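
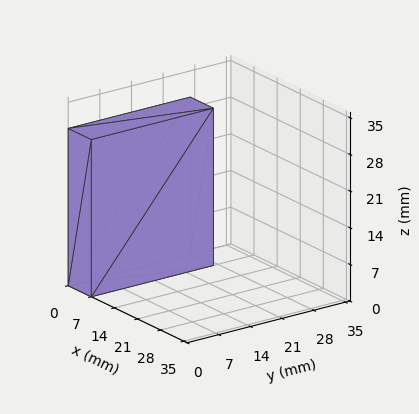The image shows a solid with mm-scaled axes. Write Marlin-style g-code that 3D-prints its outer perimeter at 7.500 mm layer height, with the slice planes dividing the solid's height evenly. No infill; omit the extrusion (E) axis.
Reading the render: the shape is a rectangular box, roughly 7 × 27 mm footprint and 30 mm tall (dimensions read to the nearest mm from the axis ticks). For the g-code, the solid's height is divided into equal slices at the stated Δz and each level perimeter traced with G1 moves after a G0 lift.

; perimeter-only toolpath
G21 ; units = mm
G90 ; absolute positioning
G28 ; home
; layer 1
G0 Z7.500
G0 X0.000 Y0.000
G1 X7.000 Y0.000
G1 X7.000 Y27.000
G1 X0.000 Y27.000
G1 X0.000 Y0.000
; layer 2
G0 Z15.000
G0 X0.000 Y0.000
G1 X7.000 Y0.000
G1 X7.000 Y27.000
G1 X0.000 Y27.000
G1 X0.000 Y0.000
; layer 3
G0 Z22.500
G0 X0.000 Y0.000
G1 X7.000 Y0.000
G1 X7.000 Y27.000
G1 X0.000 Y27.000
G1 X0.000 Y0.000
; layer 4
G0 Z30.000
G0 X0.000 Y0.000
G1 X7.000 Y0.000
G1 X7.000 Y27.000
G1 X0.000 Y27.000
G1 X0.000 Y0.000
M2 ; end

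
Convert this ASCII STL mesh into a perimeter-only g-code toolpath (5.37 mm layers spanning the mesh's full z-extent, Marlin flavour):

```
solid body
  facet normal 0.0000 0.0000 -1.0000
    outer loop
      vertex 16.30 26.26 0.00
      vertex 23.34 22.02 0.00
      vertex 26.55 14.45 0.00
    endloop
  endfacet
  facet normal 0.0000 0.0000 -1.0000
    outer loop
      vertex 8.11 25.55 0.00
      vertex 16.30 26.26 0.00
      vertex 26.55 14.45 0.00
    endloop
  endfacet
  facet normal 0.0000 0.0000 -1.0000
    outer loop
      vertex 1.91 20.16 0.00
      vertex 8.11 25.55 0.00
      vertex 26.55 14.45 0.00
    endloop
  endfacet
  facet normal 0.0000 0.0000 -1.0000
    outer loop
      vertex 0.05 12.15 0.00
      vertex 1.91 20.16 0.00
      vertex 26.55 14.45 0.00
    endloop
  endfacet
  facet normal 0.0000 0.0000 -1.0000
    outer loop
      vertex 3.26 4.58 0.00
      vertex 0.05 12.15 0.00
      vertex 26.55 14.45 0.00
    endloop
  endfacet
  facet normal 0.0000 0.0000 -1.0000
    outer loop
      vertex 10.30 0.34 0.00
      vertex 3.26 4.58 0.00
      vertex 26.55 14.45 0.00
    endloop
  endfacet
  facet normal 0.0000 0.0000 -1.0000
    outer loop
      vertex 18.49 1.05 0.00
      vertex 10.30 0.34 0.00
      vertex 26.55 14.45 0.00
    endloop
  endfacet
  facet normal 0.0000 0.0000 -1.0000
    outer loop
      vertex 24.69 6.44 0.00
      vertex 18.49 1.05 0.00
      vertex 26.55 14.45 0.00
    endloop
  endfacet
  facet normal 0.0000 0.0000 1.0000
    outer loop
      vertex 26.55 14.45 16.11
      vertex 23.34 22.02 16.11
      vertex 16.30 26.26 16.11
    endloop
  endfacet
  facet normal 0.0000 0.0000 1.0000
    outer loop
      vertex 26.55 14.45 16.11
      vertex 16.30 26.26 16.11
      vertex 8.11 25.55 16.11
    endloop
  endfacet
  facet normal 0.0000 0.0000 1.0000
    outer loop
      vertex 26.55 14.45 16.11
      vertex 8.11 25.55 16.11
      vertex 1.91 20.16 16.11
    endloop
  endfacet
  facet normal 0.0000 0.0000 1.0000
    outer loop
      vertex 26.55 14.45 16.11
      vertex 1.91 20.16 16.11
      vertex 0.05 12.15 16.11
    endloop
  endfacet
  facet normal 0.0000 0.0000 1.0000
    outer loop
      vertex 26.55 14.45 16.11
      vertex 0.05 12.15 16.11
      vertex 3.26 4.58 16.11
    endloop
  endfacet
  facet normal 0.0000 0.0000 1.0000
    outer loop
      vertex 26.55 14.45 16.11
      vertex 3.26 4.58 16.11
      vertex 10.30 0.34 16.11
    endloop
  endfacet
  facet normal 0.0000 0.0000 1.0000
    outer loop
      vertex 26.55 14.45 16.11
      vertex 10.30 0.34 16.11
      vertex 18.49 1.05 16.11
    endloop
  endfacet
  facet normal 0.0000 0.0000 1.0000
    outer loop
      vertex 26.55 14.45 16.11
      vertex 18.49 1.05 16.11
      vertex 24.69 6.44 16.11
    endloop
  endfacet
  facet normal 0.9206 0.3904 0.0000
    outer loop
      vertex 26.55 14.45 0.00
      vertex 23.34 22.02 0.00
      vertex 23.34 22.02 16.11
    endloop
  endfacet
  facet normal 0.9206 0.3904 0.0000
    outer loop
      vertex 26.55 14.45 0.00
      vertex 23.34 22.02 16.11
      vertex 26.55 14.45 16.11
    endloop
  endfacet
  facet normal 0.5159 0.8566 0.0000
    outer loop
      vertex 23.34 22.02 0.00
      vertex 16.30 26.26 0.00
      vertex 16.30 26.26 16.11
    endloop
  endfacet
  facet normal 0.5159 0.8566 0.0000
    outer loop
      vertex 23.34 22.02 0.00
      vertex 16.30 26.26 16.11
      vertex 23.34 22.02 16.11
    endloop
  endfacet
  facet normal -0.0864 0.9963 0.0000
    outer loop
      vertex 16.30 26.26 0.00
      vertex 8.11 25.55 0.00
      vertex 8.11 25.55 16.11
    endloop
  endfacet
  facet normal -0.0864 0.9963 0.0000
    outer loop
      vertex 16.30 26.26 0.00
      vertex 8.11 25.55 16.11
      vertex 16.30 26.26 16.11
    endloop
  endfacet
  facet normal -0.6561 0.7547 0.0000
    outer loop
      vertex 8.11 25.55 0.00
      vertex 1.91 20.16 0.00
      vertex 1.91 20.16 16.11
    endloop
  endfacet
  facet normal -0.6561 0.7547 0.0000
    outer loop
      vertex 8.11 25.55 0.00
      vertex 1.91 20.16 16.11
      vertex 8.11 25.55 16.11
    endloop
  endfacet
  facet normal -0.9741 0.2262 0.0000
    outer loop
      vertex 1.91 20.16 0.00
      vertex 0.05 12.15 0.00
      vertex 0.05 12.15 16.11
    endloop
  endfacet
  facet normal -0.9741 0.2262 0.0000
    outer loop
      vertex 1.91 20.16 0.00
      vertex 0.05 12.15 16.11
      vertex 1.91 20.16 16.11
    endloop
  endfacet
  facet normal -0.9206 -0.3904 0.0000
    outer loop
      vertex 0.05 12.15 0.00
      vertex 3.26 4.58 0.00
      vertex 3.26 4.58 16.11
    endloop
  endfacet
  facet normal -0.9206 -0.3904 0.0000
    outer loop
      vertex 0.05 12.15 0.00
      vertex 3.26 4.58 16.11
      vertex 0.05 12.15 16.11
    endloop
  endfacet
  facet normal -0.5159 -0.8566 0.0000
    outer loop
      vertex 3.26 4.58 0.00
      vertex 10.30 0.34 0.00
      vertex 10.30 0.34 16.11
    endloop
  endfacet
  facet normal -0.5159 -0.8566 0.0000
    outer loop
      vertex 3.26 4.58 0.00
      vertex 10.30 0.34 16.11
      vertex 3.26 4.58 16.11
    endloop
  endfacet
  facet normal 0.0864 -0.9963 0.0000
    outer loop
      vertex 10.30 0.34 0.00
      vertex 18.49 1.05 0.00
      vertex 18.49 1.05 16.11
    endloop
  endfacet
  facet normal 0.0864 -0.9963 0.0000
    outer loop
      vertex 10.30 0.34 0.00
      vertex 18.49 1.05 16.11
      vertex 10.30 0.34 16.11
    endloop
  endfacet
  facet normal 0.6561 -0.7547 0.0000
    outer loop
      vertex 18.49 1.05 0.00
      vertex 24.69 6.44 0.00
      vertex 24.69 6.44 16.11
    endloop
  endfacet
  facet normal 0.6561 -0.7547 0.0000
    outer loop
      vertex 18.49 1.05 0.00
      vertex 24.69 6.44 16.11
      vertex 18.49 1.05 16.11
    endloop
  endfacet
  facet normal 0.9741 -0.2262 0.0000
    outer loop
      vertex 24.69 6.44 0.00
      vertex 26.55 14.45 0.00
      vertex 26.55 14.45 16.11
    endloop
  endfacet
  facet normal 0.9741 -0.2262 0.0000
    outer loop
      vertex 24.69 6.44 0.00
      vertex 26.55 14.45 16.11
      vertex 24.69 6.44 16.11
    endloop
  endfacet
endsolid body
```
; perimeter-only toolpath
G21 ; units = mm
G90 ; absolute positioning
G28 ; home
; layer 1
G0 Z5.37
G0 X26.55 Y14.45
G1 X23.34 Y22.02
G1 X16.30 Y26.26
G1 X8.11 Y25.55
G1 X1.91 Y20.16
G1 X0.05 Y12.15
G1 X3.26 Y4.58
G1 X10.30 Y0.34
G1 X18.49 Y1.05
G1 X24.69 Y6.44
G1 X26.55 Y14.45
; layer 2
G0 Z10.74
G0 X26.55 Y14.45
G1 X23.34 Y22.02
G1 X16.30 Y26.26
G1 X8.11 Y25.55
G1 X1.91 Y20.16
G1 X0.05 Y12.15
G1 X3.26 Y4.58
G1 X10.30 Y0.34
G1 X18.49 Y1.05
G1 X24.69 Y6.44
G1 X26.55 Y14.45
; layer 3
G0 Z16.11
G0 X26.55 Y14.45
G1 X23.34 Y22.02
G1 X16.30 Y26.26
G1 X8.11 Y25.55
G1 X1.91 Y20.16
G1 X0.05 Y12.15
G1 X3.26 Y4.58
G1 X10.30 Y0.34
G1 X18.49 Y1.05
G1 X24.69 Y6.44
G1 X26.55 Y14.45
M2 ; end

The solid is a regular 10-sided prism (a cylinder approximated with 10 flat sides), circumscribed radius ≈ 13.3 mm, height ≈ 16.1 mm. Slicing at Δz = 5.37 mm — 3 equal slices spanning the solid's height, so layer i sits at z = i·h/3 — gives 3 non-empty perimeters. Each is a 10-segment closed polygon; G0 lifts to the layer z and rapids to the start vertex, then G1 traces the edges.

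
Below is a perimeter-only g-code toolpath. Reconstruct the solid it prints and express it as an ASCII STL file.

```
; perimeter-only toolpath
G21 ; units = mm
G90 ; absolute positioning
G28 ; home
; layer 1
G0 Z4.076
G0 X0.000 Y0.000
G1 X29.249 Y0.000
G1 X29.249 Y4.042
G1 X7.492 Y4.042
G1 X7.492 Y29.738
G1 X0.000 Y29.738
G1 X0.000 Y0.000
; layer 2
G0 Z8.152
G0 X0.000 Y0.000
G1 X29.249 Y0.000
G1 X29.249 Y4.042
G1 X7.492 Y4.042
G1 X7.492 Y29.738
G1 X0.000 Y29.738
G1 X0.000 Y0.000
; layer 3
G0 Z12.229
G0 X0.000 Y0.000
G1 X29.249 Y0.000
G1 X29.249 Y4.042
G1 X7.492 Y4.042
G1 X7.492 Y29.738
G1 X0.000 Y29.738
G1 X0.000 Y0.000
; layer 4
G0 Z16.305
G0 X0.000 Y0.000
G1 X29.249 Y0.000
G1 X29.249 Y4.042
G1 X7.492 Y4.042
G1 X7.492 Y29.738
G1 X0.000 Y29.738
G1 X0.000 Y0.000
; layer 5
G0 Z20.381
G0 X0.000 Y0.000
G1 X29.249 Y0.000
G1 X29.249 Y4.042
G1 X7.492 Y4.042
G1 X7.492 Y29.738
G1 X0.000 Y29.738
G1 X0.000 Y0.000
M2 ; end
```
solid part
  facet normal 0.0000 0.0000 -1.0000
    outer loop
      vertex 29.249 4.042 0.000
      vertex 29.249 0.000 0.000
      vertex 0.000 0.000 0.000
    endloop
  endfacet
  facet normal 0.0000 0.0000 -1.0000
    outer loop
      vertex 7.492 4.042 0.000
      vertex 29.249 4.042 0.000
      vertex 0.000 0.000 0.000
    endloop
  endfacet
  facet normal 0.0000 0.0000 -1.0000
    outer loop
      vertex 7.492 29.738 0.000
      vertex 7.492 4.042 0.000
      vertex 0.000 0.000 0.000
    endloop
  endfacet
  facet normal 0.0000 0.0000 -1.0000
    outer loop
      vertex 0.000 29.738 0.000
      vertex 7.492 29.738 0.000
      vertex 0.000 0.000 0.000
    endloop
  endfacet
  facet normal 0.0000 0.0000 1.0000
    outer loop
      vertex 0.000 0.000 20.381
      vertex 29.249 0.000 20.381
      vertex 29.249 4.042 20.381
    endloop
  endfacet
  facet normal 0.0000 0.0000 1.0000
    outer loop
      vertex 0.000 0.000 20.381
      vertex 29.249 4.042 20.381
      vertex 7.492 4.042 20.381
    endloop
  endfacet
  facet normal 0.0000 0.0000 1.0000
    outer loop
      vertex 0.000 0.000 20.381
      vertex 7.492 4.042 20.381
      vertex 7.492 29.738 20.381
    endloop
  endfacet
  facet normal 0.0000 0.0000 1.0000
    outer loop
      vertex 0.000 0.000 20.381
      vertex 7.492 29.738 20.381
      vertex 0.000 29.738 20.381
    endloop
  endfacet
  facet normal 0.0000 -1.0000 0.0000
    outer loop
      vertex 0.000 0.000 0.000
      vertex 29.249 0.000 0.000
      vertex 29.249 0.000 20.381
    endloop
  endfacet
  facet normal 0.0000 -1.0000 0.0000
    outer loop
      vertex 0.000 0.000 0.000
      vertex 29.249 0.000 20.381
      vertex 0.000 0.000 20.381
    endloop
  endfacet
  facet normal 1.0000 0.0000 0.0000
    outer loop
      vertex 29.249 0.000 0.000
      vertex 29.249 4.042 0.000
      vertex 29.249 4.042 20.381
    endloop
  endfacet
  facet normal 1.0000 0.0000 0.0000
    outer loop
      vertex 29.249 0.000 0.000
      vertex 29.249 4.042 20.381
      vertex 29.249 0.000 20.381
    endloop
  endfacet
  facet normal 0.0000 1.0000 0.0000
    outer loop
      vertex 29.249 4.042 0.000
      vertex 7.492 4.042 0.000
      vertex 7.492 4.042 20.381
    endloop
  endfacet
  facet normal 0.0000 1.0000 0.0000
    outer loop
      vertex 29.249 4.042 0.000
      vertex 7.492 4.042 20.381
      vertex 29.249 4.042 20.381
    endloop
  endfacet
  facet normal 1.0000 0.0000 0.0000
    outer loop
      vertex 7.492 4.042 0.000
      vertex 7.492 29.738 0.000
      vertex 7.492 29.738 20.381
    endloop
  endfacet
  facet normal 1.0000 0.0000 0.0000
    outer loop
      vertex 7.492 4.042 0.000
      vertex 7.492 29.738 20.381
      vertex 7.492 4.042 20.381
    endloop
  endfacet
  facet normal 0.0000 1.0000 0.0000
    outer loop
      vertex 7.492 29.738 0.000
      vertex 0.000 29.738 0.000
      vertex 0.000 29.738 20.381
    endloop
  endfacet
  facet normal 0.0000 1.0000 0.0000
    outer loop
      vertex 7.492 29.738 0.000
      vertex 0.000 29.738 20.381
      vertex 7.492 29.738 20.381
    endloop
  endfacet
  facet normal -1.0000 0.0000 0.0000
    outer loop
      vertex 0.000 29.738 0.000
      vertex 0.000 0.000 0.000
      vertex 0.000 0.000 20.381
    endloop
  endfacet
  facet normal -1.0000 0.0000 0.0000
    outer loop
      vertex 0.000 29.738 0.000
      vertex 0.000 0.000 20.381
      vertex 0.000 29.738 20.381
    endloop
  endfacet
endsolid part

The G0 Z moves step by Δz≈4.076 mm. Every layer's G1 loop is the same polygon, so the solid is a straight extrusion of it from z=0 to z≈20.4. Closing with flat bottom and top caps and triangulating gives 20 facets — an L-shaped prism: outer 29.2 × 29.7 mm, arm thicknesses ≈ 4.04 mm (horizontal) and 7.49 mm (vertical), extruded 20.4 mm in z.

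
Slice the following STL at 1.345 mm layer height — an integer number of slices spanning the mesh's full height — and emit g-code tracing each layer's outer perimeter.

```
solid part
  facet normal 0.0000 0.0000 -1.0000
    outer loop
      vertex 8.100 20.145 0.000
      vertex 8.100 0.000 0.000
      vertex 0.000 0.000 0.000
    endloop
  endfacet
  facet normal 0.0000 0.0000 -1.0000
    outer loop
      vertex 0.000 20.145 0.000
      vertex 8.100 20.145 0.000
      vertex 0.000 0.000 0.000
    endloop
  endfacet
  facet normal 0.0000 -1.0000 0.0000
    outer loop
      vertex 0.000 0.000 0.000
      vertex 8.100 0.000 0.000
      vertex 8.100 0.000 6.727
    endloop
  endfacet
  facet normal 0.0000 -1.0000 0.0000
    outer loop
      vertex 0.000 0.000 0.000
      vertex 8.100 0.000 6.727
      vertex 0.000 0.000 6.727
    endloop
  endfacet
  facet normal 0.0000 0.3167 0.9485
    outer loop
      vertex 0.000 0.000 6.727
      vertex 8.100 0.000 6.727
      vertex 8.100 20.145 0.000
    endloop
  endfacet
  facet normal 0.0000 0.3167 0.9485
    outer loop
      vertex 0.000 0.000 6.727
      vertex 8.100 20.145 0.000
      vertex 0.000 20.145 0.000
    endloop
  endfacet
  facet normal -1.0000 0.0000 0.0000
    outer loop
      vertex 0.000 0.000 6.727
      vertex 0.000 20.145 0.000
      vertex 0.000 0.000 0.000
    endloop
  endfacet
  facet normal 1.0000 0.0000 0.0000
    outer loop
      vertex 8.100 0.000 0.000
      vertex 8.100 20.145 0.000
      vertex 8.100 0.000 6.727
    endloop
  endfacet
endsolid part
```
; perimeter-only toolpath
G21 ; units = mm
G90 ; absolute positioning
G28 ; home
; layer 1
G0 Z1.345
G0 X0.000 Y0.000
G1 X8.100 Y0.000
G1 X8.100 Y16.116
G1 X0.000 Y16.116
G1 X0.000 Y0.000
; layer 2
G0 Z2.691
G0 X0.000 Y0.000
G1 X8.100 Y0.000
G1 X8.100 Y12.087
G1 X0.000 Y12.087
G1 X0.000 Y0.000
; layer 3
G0 Z4.036
G0 X0.000 Y0.000
G1 X8.100 Y0.000
G1 X8.100 Y8.058
G1 X0.000 Y8.058
G1 X0.000 Y0.000
; layer 4
G0 Z5.382
G0 X0.000 Y0.000
G1 X8.100 Y0.000
G1 X8.100 Y4.029
G1 X0.000 Y4.029
G1 X0.000 Y0.000
M2 ; end

The solid is a wedge (ramp): 8.1 × 20.1 mm base, rising to 6.73 mm along the y=0 edge and sloping linearly to z=0 at y=20.1. Slicing at Δz = 1.345 mm — 5 equal slices spanning the solid's height, so layer i sits at z = i·h/5 — gives 4 non-empty perimeters. Each is a 4-segment closed polygon; G0 lifts to the layer z and rapids to the start vertex, then G1 traces the edges. The cross-section shrinks linearly with z (the slice at the apex is degenerate and omitted).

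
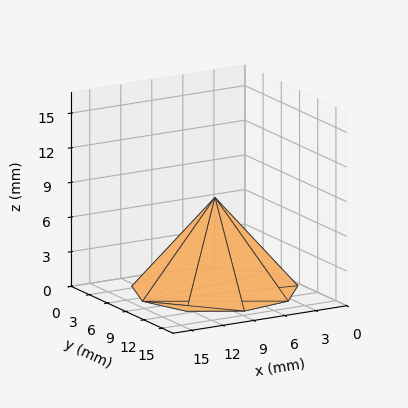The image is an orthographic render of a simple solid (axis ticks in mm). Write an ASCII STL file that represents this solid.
Reading the render: the shape is a regular 9-sided pyramid, base circumscribed radius ≈ 7 mm, apex at z ≈ 8 mm (dimensions read to the nearest mm from the axis ticks). For the STL, each face is triangulated and given an outward normal.

solid part
  facet normal 0.0000 0.0000 -1.0000
    outer loop
      vertex 8.2 13.9 0.0
      vertex 12.4 11.5 0.0
      vertex 14.0 7.0 0.0
    endloop
  endfacet
  facet normal 0.0000 0.0000 -1.0000
    outer loop
      vertex 3.5 13.1 0.0
      vertex 8.2 13.9 0.0
      vertex 14.0 7.0 0.0
    endloop
  endfacet
  facet normal 0.0000 0.0000 -1.0000
    outer loop
      vertex 0.4 9.4 0.0
      vertex 3.5 13.1 0.0
      vertex 14.0 7.0 0.0
    endloop
  endfacet
  facet normal 0.0000 0.0000 -1.0000
    outer loop
      vertex 0.4 4.6 0.0
      vertex 0.4 9.4 0.0
      vertex 14.0 7.0 0.0
    endloop
  endfacet
  facet normal 0.0000 0.0000 -1.0000
    outer loop
      vertex 3.5 0.9 0.0
      vertex 0.4 4.6 0.0
      vertex 14.0 7.0 0.0
    endloop
  endfacet
  facet normal 0.0000 0.0000 -1.0000
    outer loop
      vertex 8.2 0.1 0.0
      vertex 3.5 0.9 0.0
      vertex 14.0 7.0 0.0
    endloop
  endfacet
  facet normal 0.0000 0.0000 -1.0000
    outer loop
      vertex 12.4 2.5 0.0
      vertex 8.2 0.1 0.0
      vertex 14.0 7.0 0.0
    endloop
  endfacet
  facet normal 0.7270 0.2585 0.6361
    outer loop
      vertex 14.0 7.0 0.0
      vertex 12.4 11.5 0.0
      vertex 7.0 7.0 8.0
    endloop
  endfacet
  facet normal 0.3830 0.6703 0.6356
    outer loop
      vertex 12.4 11.5 0.0
      vertex 8.2 13.9 0.0
      vertex 7.0 7.0 8.0
    endloop
  endfacet
  facet normal -0.1294 0.7604 0.6364
    outer loop
      vertex 8.2 13.9 0.0
      vertex 3.5 13.1 0.0
      vertex 7.0 7.0 8.0
    endloop
  endfacet
  facet normal -0.5913 0.4954 0.6364
    outer loop
      vertex 3.5 13.1 0.0
      vertex 0.4 9.4 0.0
      vertex 7.0 7.0 8.0
    endloop
  endfacet
  facet normal -0.7714 0.0000 0.6364
    outer loop
      vertex 0.4 9.4 0.0
      vertex 0.4 4.6 0.0
      vertex 7.0 7.0 8.0
    endloop
  endfacet
  facet normal -0.5913 -0.4954 0.6364
    outer loop
      vertex 0.4 4.6 0.0
      vertex 3.5 0.9 0.0
      vertex 7.0 7.0 8.0
    endloop
  endfacet
  facet normal -0.1294 -0.7604 0.6364
    outer loop
      vertex 3.5 0.9 0.0
      vertex 8.2 0.1 0.0
      vertex 7.0 7.0 8.0
    endloop
  endfacet
  facet normal 0.3830 -0.6703 0.6356
    outer loop
      vertex 8.2 0.1 0.0
      vertex 12.4 2.5 0.0
      vertex 7.0 7.0 8.0
    endloop
  endfacet
  facet normal 0.7270 -0.2585 0.6361
    outer loop
      vertex 12.4 2.5 0.0
      vertex 14.0 7.0 0.0
      vertex 7.0 7.0 8.0
    endloop
  endfacet
endsolid part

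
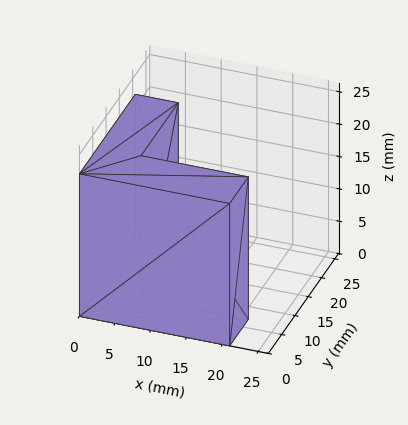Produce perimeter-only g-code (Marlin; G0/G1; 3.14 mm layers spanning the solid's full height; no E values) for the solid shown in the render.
Reading the render: the shape is an L-shaped prism: outer 21 × 21 mm, arm thicknesses ≈ 7 mm (horizontal) and 6 mm (vertical), extruded 22 mm in z (dimensions read to the nearest mm from the axis ticks). For the g-code, the solid's height is divided into equal slices at the stated Δz and each level perimeter traced with G1 moves after a G0 lift.

; perimeter-only toolpath
G21 ; units = mm
G90 ; absolute positioning
G28 ; home
; layer 1
G0 Z3.14
G0 X0.00 Y0.00
G1 X21.00 Y0.00
G1 X21.00 Y7.00
G1 X6.00 Y7.00
G1 X6.00 Y21.00
G1 X0.00 Y21.00
G1 X0.00 Y0.00
; layer 2
G0 Z6.29
G0 X0.00 Y0.00
G1 X21.00 Y0.00
G1 X21.00 Y7.00
G1 X6.00 Y7.00
G1 X6.00 Y21.00
G1 X0.00 Y21.00
G1 X0.00 Y0.00
; layer 3
G0 Z9.43
G0 X0.00 Y0.00
G1 X21.00 Y0.00
G1 X21.00 Y7.00
G1 X6.00 Y7.00
G1 X6.00 Y21.00
G1 X0.00 Y21.00
G1 X0.00 Y0.00
; layer 4
G0 Z12.57
G0 X0.00 Y0.00
G1 X21.00 Y0.00
G1 X21.00 Y7.00
G1 X6.00 Y7.00
G1 X6.00 Y21.00
G1 X0.00 Y21.00
G1 X0.00 Y0.00
; layer 5
G0 Z15.71
G0 X0.00 Y0.00
G1 X21.00 Y0.00
G1 X21.00 Y7.00
G1 X6.00 Y7.00
G1 X6.00 Y21.00
G1 X0.00 Y21.00
G1 X0.00 Y0.00
; layer 6
G0 Z18.86
G0 X0.00 Y0.00
G1 X21.00 Y0.00
G1 X21.00 Y7.00
G1 X6.00 Y7.00
G1 X6.00 Y21.00
G1 X0.00 Y21.00
G1 X0.00 Y0.00
; layer 7
G0 Z22.00
G0 X0.00 Y0.00
G1 X21.00 Y0.00
G1 X21.00 Y7.00
G1 X6.00 Y7.00
G1 X6.00 Y21.00
G1 X0.00 Y21.00
G1 X0.00 Y0.00
M2 ; end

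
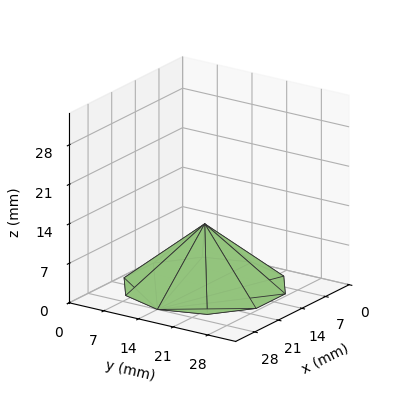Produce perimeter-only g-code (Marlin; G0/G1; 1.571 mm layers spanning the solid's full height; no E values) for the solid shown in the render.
Reading the render: the shape is a regular 10-sided pyramid, base circumscribed radius ≈ 14 mm, apex at z ≈ 11 mm (dimensions read to the nearest mm from the axis ticks). For the g-code, the solid's height is divided into equal slices at the stated Δz and each level perimeter traced with G1 moves after a G0 lift.

; perimeter-only toolpath
G21 ; units = mm
G90 ; absolute positioning
G28 ; home
; layer 1
G0 Z1.571
G0 X26.000 Y14.000
G1 X23.708 Y21.053
G1 X17.708 Y25.413
G1 X10.292 Y25.413
G1 X4.292 Y21.053
G1 X2.000 Y14.000
G1 X4.292 Y6.947
G1 X10.292 Y2.587
G1 X17.708 Y2.587
G1 X23.708 Y6.947
G1 X26.000 Y14.000
; layer 2
G0 Z3.143
G0 X24.000 Y14.000
G1 X22.090 Y19.878
G1 X17.090 Y23.511
G1 X10.910 Y23.511
G1 X5.910 Y19.878
G1 X4.000 Y14.000
G1 X5.910 Y8.122
G1 X10.910 Y4.489
G1 X17.090 Y4.489
G1 X22.090 Y8.122
G1 X24.000 Y14.000
; layer 3
G0 Z4.714
G0 X22.000 Y14.000
G1 X20.472 Y18.702
G1 X16.472 Y21.609
G1 X11.528 Y21.609
G1 X7.528 Y18.702
G1 X6.000 Y14.000
G1 X7.528 Y9.298
G1 X11.528 Y6.391
G1 X16.472 Y6.391
G1 X20.472 Y9.298
G1 X22.000 Y14.000
; layer 4
G0 Z6.286
G0 X20.000 Y14.000
G1 X18.854 Y17.527
G1 X15.854 Y19.706
G1 X12.146 Y19.706
G1 X9.146 Y17.527
G1 X8.000 Y14.000
G1 X9.146 Y10.473
G1 X12.146 Y8.294
G1 X15.854 Y8.294
G1 X18.854 Y10.473
G1 X20.000 Y14.000
; layer 5
G0 Z7.857
G0 X18.000 Y14.000
G1 X17.236 Y16.351
G1 X15.236 Y17.804
G1 X12.764 Y17.804
G1 X10.764 Y16.351
G1 X10.000 Y14.000
G1 X10.764 Y11.649
G1 X12.764 Y10.196
G1 X15.236 Y10.196
G1 X17.236 Y11.649
G1 X18.000 Y14.000
; layer 6
G0 Z9.429
G0 X16.000 Y14.000
G1 X15.618 Y15.176
G1 X14.618 Y15.902
G1 X13.382 Y15.902
G1 X12.382 Y15.176
G1 X12.000 Y14.000
G1 X12.382 Y12.824
G1 X13.382 Y12.098
G1 X14.618 Y12.098
G1 X15.618 Y12.824
G1 X16.000 Y14.000
M2 ; end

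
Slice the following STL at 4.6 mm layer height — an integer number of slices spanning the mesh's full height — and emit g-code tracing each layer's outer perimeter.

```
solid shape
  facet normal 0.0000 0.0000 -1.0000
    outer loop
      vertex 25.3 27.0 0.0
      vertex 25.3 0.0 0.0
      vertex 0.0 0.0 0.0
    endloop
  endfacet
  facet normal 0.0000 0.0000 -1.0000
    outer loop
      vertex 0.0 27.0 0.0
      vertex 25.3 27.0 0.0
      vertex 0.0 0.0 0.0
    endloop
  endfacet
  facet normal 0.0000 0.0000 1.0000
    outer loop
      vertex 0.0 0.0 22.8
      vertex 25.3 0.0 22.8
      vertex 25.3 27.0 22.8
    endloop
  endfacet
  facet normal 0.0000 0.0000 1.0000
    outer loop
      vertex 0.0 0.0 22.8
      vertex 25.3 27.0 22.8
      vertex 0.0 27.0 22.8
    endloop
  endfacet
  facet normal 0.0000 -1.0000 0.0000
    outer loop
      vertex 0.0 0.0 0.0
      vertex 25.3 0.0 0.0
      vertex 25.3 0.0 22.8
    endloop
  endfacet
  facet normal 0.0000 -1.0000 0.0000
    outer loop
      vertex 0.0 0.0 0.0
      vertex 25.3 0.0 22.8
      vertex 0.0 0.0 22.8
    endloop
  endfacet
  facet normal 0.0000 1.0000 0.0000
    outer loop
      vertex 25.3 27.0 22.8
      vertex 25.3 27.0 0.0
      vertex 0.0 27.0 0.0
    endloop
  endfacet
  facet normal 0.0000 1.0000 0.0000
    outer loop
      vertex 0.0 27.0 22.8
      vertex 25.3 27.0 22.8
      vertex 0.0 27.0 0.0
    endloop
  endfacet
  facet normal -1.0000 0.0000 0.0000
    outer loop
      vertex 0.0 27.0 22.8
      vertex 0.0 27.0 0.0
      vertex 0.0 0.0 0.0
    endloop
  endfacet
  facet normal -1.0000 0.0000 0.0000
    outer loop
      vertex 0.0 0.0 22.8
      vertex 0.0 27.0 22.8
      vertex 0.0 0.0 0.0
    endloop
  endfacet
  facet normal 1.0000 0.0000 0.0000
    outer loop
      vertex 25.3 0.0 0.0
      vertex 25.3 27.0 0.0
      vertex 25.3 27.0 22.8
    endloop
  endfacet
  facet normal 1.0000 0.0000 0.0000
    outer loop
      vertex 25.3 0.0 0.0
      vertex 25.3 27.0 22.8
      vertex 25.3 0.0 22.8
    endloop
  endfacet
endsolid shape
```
; perimeter-only toolpath
G21 ; units = mm
G90 ; absolute positioning
G28 ; home
; layer 1
G0 Z4.6
G0 X0.0 Y0.0
G1 X25.3 Y0.0
G1 X25.3 Y27.0
G1 X0.0 Y27.0
G1 X0.0 Y0.0
; layer 2
G0 Z9.1
G0 X0.0 Y0.0
G1 X25.3 Y0.0
G1 X25.3 Y27.0
G1 X0.0 Y27.0
G1 X0.0 Y0.0
; layer 3
G0 Z13.7
G0 X0.0 Y0.0
G1 X25.3 Y0.0
G1 X25.3 Y27.0
G1 X0.0 Y27.0
G1 X0.0 Y0.0
; layer 4
G0 Z18.2
G0 X0.0 Y0.0
G1 X25.3 Y0.0
G1 X25.3 Y27.0
G1 X0.0 Y27.0
G1 X0.0 Y0.0
; layer 5
G0 Z22.8
G0 X0.0 Y0.0
G1 X25.3 Y0.0
G1 X25.3 Y27.0
G1 X0.0 Y27.0
G1 X0.0 Y0.0
M2 ; end

The solid is a rectangular box, roughly 25.3 × 27 mm footprint and 22.8 mm tall. Slicing at Δz = 4.6 mm — 5 equal slices spanning the solid's height, so layer i sits at z = i·h/5 — gives 5 non-empty perimeters. Each is a 4-segment closed polygon; G0 lifts to the layer z and rapids to the start vertex, then G1 traces the edges.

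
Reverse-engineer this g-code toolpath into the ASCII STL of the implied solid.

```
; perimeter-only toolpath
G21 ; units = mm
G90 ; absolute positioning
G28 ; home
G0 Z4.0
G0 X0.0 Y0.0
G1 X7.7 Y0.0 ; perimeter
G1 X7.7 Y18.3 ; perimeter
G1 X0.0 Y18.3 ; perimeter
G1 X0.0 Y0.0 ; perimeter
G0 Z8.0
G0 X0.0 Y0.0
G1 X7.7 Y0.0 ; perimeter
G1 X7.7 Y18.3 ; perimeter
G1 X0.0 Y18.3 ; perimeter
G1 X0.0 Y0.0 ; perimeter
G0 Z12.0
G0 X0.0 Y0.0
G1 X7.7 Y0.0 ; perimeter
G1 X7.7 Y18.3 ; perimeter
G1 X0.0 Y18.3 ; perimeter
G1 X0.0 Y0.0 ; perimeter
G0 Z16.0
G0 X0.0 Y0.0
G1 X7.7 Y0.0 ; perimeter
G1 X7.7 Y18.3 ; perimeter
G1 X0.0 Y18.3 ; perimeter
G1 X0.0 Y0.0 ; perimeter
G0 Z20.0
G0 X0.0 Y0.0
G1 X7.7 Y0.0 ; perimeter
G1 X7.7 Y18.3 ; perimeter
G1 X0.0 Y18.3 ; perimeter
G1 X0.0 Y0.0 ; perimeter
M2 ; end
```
solid part
  facet normal 0.0000 0.0000 -1.0000
    outer loop
      vertex 7.7 18.3 0.0
      vertex 7.7 0.0 0.0
      vertex 0.0 0.0 0.0
    endloop
  endfacet
  facet normal 0.0000 0.0000 -1.0000
    outer loop
      vertex 0.0 18.3 0.0
      vertex 7.7 18.3 0.0
      vertex 0.0 0.0 0.0
    endloop
  endfacet
  facet normal 0.0000 0.0000 1.0000
    outer loop
      vertex 0.0 0.0 20.0
      vertex 7.7 0.0 20.0
      vertex 7.7 18.3 20.0
    endloop
  endfacet
  facet normal 0.0000 0.0000 1.0000
    outer loop
      vertex 0.0 0.0 20.0
      vertex 7.7 18.3 20.0
      vertex 0.0 18.3 20.0
    endloop
  endfacet
  facet normal 0.0000 -1.0000 0.0000
    outer loop
      vertex 0.0 0.0 0.0
      vertex 7.7 0.0 0.0
      vertex 7.7 0.0 20.0
    endloop
  endfacet
  facet normal 0.0000 -1.0000 0.0000
    outer loop
      vertex 0.0 0.0 0.0
      vertex 7.7 0.0 20.0
      vertex 0.0 0.0 20.0
    endloop
  endfacet
  facet normal 0.0000 1.0000 0.0000
    outer loop
      vertex 7.7 18.3 20.0
      vertex 7.7 18.3 0.0
      vertex 0.0 18.3 0.0
    endloop
  endfacet
  facet normal 0.0000 1.0000 0.0000
    outer loop
      vertex 0.0 18.3 20.0
      vertex 7.7 18.3 20.0
      vertex 0.0 18.3 0.0
    endloop
  endfacet
  facet normal -1.0000 0.0000 0.0000
    outer loop
      vertex 0.0 18.3 20.0
      vertex 0.0 18.3 0.0
      vertex 0.0 0.0 0.0
    endloop
  endfacet
  facet normal -1.0000 0.0000 0.0000
    outer loop
      vertex 0.0 0.0 20.0
      vertex 0.0 18.3 20.0
      vertex 0.0 0.0 0.0
    endloop
  endfacet
  facet normal 1.0000 0.0000 0.0000
    outer loop
      vertex 7.7 0.0 0.0
      vertex 7.7 18.3 0.0
      vertex 7.7 18.3 20.0
    endloop
  endfacet
  facet normal 1.0000 0.0000 0.0000
    outer loop
      vertex 7.7 0.0 0.0
      vertex 7.7 18.3 20.0
      vertex 7.7 0.0 20.0
    endloop
  endfacet
endsolid part

The G0 Z moves step by Δz≈4.0 mm. Every layer's G1 loop is the same polygon, so the solid is a straight extrusion of it from z=0 to z≈20. Closing with flat bottom and top caps and triangulating gives 12 facets — a rectangular box, roughly 7.7 × 18.3 mm footprint and 20 mm tall.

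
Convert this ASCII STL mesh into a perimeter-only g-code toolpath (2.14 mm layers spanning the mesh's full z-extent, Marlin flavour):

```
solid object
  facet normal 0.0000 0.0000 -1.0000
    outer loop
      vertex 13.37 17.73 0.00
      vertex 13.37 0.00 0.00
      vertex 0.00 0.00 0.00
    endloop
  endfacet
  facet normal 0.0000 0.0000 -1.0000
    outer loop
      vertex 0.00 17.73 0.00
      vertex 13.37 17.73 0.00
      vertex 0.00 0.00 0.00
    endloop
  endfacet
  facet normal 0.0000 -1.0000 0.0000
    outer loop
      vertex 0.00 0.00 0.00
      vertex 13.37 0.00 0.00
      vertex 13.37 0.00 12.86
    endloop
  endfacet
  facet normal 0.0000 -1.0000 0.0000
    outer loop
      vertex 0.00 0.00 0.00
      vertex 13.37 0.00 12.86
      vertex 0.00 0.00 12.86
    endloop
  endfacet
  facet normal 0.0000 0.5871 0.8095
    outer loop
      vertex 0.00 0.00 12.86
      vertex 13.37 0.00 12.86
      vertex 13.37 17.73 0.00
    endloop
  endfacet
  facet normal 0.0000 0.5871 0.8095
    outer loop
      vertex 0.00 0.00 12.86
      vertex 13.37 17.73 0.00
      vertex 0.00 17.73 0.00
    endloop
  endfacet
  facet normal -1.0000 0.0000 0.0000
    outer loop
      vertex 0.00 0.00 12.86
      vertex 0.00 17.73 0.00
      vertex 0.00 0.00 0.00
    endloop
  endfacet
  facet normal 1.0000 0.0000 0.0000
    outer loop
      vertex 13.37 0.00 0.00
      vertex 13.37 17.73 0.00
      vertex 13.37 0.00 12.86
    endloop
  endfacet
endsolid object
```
; perimeter-only toolpath
G21 ; units = mm
G90 ; absolute positioning
G28 ; home
; layer 1
G0 Z2.14
G0 X0.00 Y0.00
G1 X13.37 Y0.00
G1 X13.37 Y14.78
G1 X0.00 Y14.78
G1 X0.00 Y0.00
; layer 2
G0 Z4.29
G0 X0.00 Y0.00
G1 X13.37 Y0.00
G1 X13.37 Y11.82
G1 X0.00 Y11.82
G1 X0.00 Y0.00
; layer 3
G0 Z6.43
G0 X0.00 Y0.00
G1 X13.37 Y0.00
G1 X13.37 Y8.87
G1 X0.00 Y8.87
G1 X0.00 Y0.00
; layer 4
G0 Z8.57
G0 X0.00 Y0.00
G1 X13.37 Y0.00
G1 X13.37 Y5.91
G1 X0.00 Y5.91
G1 X0.00 Y0.00
; layer 5
G0 Z10.72
G0 X0.00 Y0.00
G1 X13.37 Y0.00
G1 X13.37 Y2.96
G1 X0.00 Y2.96
G1 X0.00 Y0.00
M2 ; end

The solid is a wedge (ramp): 13.4 × 17.7 mm base, rising to 12.9 mm along the y=0 edge and sloping linearly to z=0 at y=17.7. Slicing at Δz = 2.14 mm — 6 equal slices spanning the solid's height, so layer i sits at z = i·h/6 — gives 5 non-empty perimeters. Each is a 4-segment closed polygon; G0 lifts to the layer z and rapids to the start vertex, then G1 traces the edges. The cross-section shrinks linearly with z (the slice at the apex is degenerate and omitted).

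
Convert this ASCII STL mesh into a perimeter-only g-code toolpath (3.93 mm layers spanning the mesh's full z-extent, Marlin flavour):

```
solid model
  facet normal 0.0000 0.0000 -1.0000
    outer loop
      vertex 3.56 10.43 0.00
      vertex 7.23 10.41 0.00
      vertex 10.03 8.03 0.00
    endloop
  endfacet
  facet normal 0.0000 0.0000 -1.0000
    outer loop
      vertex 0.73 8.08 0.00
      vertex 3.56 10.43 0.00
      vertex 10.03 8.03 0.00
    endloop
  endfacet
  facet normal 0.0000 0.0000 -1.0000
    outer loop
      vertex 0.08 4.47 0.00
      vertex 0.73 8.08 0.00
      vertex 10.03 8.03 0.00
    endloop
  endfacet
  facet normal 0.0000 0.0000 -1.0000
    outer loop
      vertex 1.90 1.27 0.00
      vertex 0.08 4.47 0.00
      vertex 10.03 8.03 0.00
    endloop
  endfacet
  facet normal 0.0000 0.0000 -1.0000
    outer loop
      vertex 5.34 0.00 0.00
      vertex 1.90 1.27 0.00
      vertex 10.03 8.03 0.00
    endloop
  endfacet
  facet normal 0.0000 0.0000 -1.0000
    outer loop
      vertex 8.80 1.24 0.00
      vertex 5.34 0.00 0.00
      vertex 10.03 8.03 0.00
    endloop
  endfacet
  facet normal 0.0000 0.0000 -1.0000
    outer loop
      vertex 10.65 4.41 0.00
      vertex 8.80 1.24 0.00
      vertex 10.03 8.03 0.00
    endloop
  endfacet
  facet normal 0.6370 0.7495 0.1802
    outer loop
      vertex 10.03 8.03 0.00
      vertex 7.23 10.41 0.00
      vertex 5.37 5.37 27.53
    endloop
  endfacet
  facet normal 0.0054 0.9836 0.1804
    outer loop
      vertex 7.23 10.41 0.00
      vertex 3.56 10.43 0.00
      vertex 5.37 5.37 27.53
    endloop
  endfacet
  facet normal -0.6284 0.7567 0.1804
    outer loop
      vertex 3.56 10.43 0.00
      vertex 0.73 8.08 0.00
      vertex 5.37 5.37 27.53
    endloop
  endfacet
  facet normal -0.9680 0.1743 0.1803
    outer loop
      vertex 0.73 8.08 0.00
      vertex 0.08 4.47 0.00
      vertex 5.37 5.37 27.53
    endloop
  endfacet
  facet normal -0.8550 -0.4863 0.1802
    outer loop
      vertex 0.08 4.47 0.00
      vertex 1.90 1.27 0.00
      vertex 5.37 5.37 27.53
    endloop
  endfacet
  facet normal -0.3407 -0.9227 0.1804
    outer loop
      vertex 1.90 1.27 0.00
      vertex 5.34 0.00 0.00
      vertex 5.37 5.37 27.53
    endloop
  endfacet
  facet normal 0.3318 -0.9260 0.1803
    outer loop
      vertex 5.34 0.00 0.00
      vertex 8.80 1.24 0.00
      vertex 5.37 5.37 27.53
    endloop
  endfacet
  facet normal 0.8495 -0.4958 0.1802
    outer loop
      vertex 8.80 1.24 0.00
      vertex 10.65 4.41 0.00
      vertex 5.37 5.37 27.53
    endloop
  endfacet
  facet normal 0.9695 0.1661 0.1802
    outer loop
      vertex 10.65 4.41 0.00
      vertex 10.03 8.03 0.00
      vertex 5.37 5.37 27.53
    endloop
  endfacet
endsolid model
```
; perimeter-only toolpath
G21 ; units = mm
G90 ; absolute positioning
G28 ; home
; layer 1
G0 Z3.93
G0 X9.36 Y7.65
G1 X6.96 Y9.69
G1 X3.82 Y9.71
G1 X1.39 Y7.69
G1 X0.84 Y4.60
G1 X2.40 Y1.86
G1 X5.34 Y0.77
G1 X8.31 Y1.83
G1 X9.90 Y4.55
G1 X9.36 Y7.65
; layer 2
G0 Z7.87
G0 X8.70 Y7.27
G1 X6.70 Y8.97
G1 X4.08 Y8.98
G1 X2.06 Y7.31
G1 X1.59 Y4.73
G1 X2.89 Y2.44
G1 X5.35 Y1.53
G1 X7.82 Y2.42
G1 X9.14 Y4.68
G1 X8.70 Y7.27
; layer 3
G0 Z11.80
G0 X8.03 Y6.89
G1 X6.43 Y8.25
G1 X4.34 Y8.26
G1 X2.72 Y6.92
G1 X2.35 Y4.86
G1 X3.39 Y3.03
G1 X5.35 Y2.30
G1 X7.33 Y3.01
G1 X8.39 Y4.82
G1 X8.03 Y6.89
; layer 4
G0 Z15.73
G0 X7.37 Y6.51
G1 X6.17 Y7.53
G1 X4.59 Y7.54
G1 X3.38 Y6.53
G1 X3.10 Y4.98
G1 X3.88 Y3.61
G1 X5.36 Y3.07
G1 X6.84 Y3.60
G1 X7.63 Y4.96
G1 X7.37 Y6.51
; layer 5
G0 Z19.66
G0 X6.70 Y6.13
G1 X5.90 Y6.81
G1 X4.85 Y6.82
G1 X4.04 Y6.14
G1 X3.86 Y5.11
G1 X4.38 Y4.20
G1 X5.36 Y3.84
G1 X6.35 Y4.19
G1 X6.88 Y5.10
G1 X6.70 Y6.13
; layer 6
G0 Z23.60
G0 X6.04 Y5.75
G1 X5.64 Y6.09
G1 X5.11 Y6.09
G1 X4.71 Y5.76
G1 X4.61 Y5.24
G1 X4.87 Y4.78
G1 X5.37 Y4.60
G1 X5.86 Y4.78
G1 X6.12 Y5.23
G1 X6.04 Y5.75
M2 ; end

The solid is a regular 9-sided pyramid, base circumscribed radius ≈ 5.37 mm, apex at z ≈ 27.5 mm. Slicing at Δz = 3.93 mm — 7 equal slices spanning the solid's height, so layer i sits at z = i·h/7 — gives 6 non-empty perimeters. Each is a 9-segment closed polygon; G0 lifts to the layer z and rapids to the start vertex, then G1 traces the edges. The cross-section shrinks linearly with z (the slice at the apex is degenerate and omitted).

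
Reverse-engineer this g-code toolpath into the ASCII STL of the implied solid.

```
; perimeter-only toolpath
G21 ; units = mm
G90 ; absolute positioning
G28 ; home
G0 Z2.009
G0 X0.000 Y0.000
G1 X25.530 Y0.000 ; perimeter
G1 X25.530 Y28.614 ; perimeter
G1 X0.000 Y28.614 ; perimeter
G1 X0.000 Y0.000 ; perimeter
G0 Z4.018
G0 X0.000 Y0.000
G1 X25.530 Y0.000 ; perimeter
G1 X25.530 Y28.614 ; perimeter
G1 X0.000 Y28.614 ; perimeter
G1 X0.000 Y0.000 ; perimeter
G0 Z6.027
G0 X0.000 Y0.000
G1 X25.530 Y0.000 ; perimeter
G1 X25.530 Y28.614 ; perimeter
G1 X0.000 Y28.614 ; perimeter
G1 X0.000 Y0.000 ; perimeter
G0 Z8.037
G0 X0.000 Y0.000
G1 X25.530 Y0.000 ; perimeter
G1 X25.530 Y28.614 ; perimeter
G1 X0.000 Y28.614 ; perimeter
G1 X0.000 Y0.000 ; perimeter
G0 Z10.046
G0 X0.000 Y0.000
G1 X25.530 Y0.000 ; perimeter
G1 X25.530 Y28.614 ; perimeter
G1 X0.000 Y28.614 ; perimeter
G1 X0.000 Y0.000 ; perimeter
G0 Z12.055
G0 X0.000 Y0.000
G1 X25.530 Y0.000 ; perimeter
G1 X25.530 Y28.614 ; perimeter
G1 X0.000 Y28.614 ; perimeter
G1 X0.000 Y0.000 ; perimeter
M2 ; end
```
solid part
  facet normal 0.0000 0.0000 -1.0000
    outer loop
      vertex 25.530 28.614 0.000
      vertex 25.530 0.000 0.000
      vertex 0.000 0.000 0.000
    endloop
  endfacet
  facet normal 0.0000 0.0000 -1.0000
    outer loop
      vertex 0.000 28.614 0.000
      vertex 25.530 28.614 0.000
      vertex 0.000 0.000 0.000
    endloop
  endfacet
  facet normal 0.0000 0.0000 1.0000
    outer loop
      vertex 0.000 0.000 12.055
      vertex 25.530 0.000 12.055
      vertex 25.530 28.614 12.055
    endloop
  endfacet
  facet normal 0.0000 0.0000 1.0000
    outer loop
      vertex 0.000 0.000 12.055
      vertex 25.530 28.614 12.055
      vertex 0.000 28.614 12.055
    endloop
  endfacet
  facet normal 0.0000 -1.0000 0.0000
    outer loop
      vertex 0.000 0.000 0.000
      vertex 25.530 0.000 0.000
      vertex 25.530 0.000 12.055
    endloop
  endfacet
  facet normal 0.0000 -1.0000 0.0000
    outer loop
      vertex 0.000 0.000 0.000
      vertex 25.530 0.000 12.055
      vertex 0.000 0.000 12.055
    endloop
  endfacet
  facet normal 0.0000 1.0000 0.0000
    outer loop
      vertex 25.530 28.614 12.055
      vertex 25.530 28.614 0.000
      vertex 0.000 28.614 0.000
    endloop
  endfacet
  facet normal 0.0000 1.0000 0.0000
    outer loop
      vertex 0.000 28.614 12.055
      vertex 25.530 28.614 12.055
      vertex 0.000 28.614 0.000
    endloop
  endfacet
  facet normal -1.0000 0.0000 0.0000
    outer loop
      vertex 0.000 28.614 12.055
      vertex 0.000 28.614 0.000
      vertex 0.000 0.000 0.000
    endloop
  endfacet
  facet normal -1.0000 0.0000 0.0000
    outer loop
      vertex 0.000 0.000 12.055
      vertex 0.000 28.614 12.055
      vertex 0.000 0.000 0.000
    endloop
  endfacet
  facet normal 1.0000 0.0000 0.0000
    outer loop
      vertex 25.530 0.000 0.000
      vertex 25.530 28.614 0.000
      vertex 25.530 28.614 12.055
    endloop
  endfacet
  facet normal 1.0000 0.0000 0.0000
    outer loop
      vertex 25.530 0.000 0.000
      vertex 25.530 28.614 12.055
      vertex 25.530 0.000 12.055
    endloop
  endfacet
endsolid part

The G0 Z moves step by Δz≈2.009 mm. Every layer's G1 loop is the same polygon, so the solid is a straight extrusion of it from z=0 to z≈12.1. Closing with flat bottom and top caps and triangulating gives 12 facets — a rectangular box, roughly 25.5 × 28.6 mm footprint and 12.1 mm tall.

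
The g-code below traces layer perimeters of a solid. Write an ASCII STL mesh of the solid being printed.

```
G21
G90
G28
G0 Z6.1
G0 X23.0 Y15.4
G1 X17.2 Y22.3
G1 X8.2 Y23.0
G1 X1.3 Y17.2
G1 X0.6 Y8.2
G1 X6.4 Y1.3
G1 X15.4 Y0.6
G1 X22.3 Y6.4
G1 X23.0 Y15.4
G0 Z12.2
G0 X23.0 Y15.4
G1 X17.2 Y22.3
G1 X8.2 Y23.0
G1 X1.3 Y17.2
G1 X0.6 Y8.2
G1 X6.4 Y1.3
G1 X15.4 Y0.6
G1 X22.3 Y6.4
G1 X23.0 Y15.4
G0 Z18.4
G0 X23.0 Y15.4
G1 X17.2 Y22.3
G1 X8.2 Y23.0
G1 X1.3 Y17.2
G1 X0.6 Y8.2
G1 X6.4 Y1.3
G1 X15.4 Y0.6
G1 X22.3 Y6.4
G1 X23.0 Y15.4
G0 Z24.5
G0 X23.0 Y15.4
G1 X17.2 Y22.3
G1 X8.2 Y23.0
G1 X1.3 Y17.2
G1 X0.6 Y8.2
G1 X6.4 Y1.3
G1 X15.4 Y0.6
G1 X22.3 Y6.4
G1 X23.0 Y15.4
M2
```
solid part
  facet normal 0.0000 0.0000 -1.0000
    outer loop
      vertex 8.2 23.0 0.0
      vertex 17.2 22.3 0.0
      vertex 23.0 15.4 0.0
    endloop
  endfacet
  facet normal 0.0000 0.0000 -1.0000
    outer loop
      vertex 1.3 17.2 0.0
      vertex 8.2 23.0 0.0
      vertex 23.0 15.4 0.0
    endloop
  endfacet
  facet normal 0.0000 0.0000 -1.0000
    outer loop
      vertex 0.6 8.2 0.0
      vertex 1.3 17.2 0.0
      vertex 23.0 15.4 0.0
    endloop
  endfacet
  facet normal 0.0000 0.0000 -1.0000
    outer loop
      vertex 6.4 1.3 0.0
      vertex 0.6 8.2 0.0
      vertex 23.0 15.4 0.0
    endloop
  endfacet
  facet normal 0.0000 0.0000 -1.0000
    outer loop
      vertex 15.4 0.6 0.0
      vertex 6.4 1.3 0.0
      vertex 23.0 15.4 0.0
    endloop
  endfacet
  facet normal 0.0000 0.0000 -1.0000
    outer loop
      vertex 22.3 6.4 0.0
      vertex 15.4 0.6 0.0
      vertex 23.0 15.4 0.0
    endloop
  endfacet
  facet normal 0.0000 0.0000 1.0000
    outer loop
      vertex 23.0 15.4 24.5
      vertex 17.2 22.3 24.5
      vertex 8.2 23.0 24.5
    endloop
  endfacet
  facet normal 0.0000 0.0000 1.0000
    outer loop
      vertex 23.0 15.4 24.5
      vertex 8.2 23.0 24.5
      vertex 1.3 17.2 24.5
    endloop
  endfacet
  facet normal 0.0000 0.0000 1.0000
    outer loop
      vertex 23.0 15.4 24.5
      vertex 1.3 17.2 24.5
      vertex 0.6 8.2 24.5
    endloop
  endfacet
  facet normal 0.0000 0.0000 1.0000
    outer loop
      vertex 23.0 15.4 24.5
      vertex 0.6 8.2 24.5
      vertex 6.4 1.3 24.5
    endloop
  endfacet
  facet normal 0.0000 0.0000 1.0000
    outer loop
      vertex 23.0 15.4 24.5
      vertex 6.4 1.3 24.5
      vertex 15.4 0.6 24.5
    endloop
  endfacet
  facet normal 0.0000 0.0000 1.0000
    outer loop
      vertex 23.0 15.4 24.5
      vertex 15.4 0.6 24.5
      vertex 22.3 6.4 24.5
    endloop
  endfacet
  facet normal 0.7655 0.6435 0.0000
    outer loop
      vertex 23.0 15.4 0.0
      vertex 17.2 22.3 0.0
      vertex 17.2 22.3 24.5
    endloop
  endfacet
  facet normal 0.7655 0.6435 0.0000
    outer loop
      vertex 23.0 15.4 0.0
      vertex 17.2 22.3 24.5
      vertex 23.0 15.4 24.5
    endloop
  endfacet
  facet normal 0.0775 0.9970 0.0000
    outer loop
      vertex 17.2 22.3 0.0
      vertex 8.2 23.0 0.0
      vertex 8.2 23.0 24.5
    endloop
  endfacet
  facet normal 0.0775 0.9970 0.0000
    outer loop
      vertex 17.2 22.3 0.0
      vertex 8.2 23.0 24.5
      vertex 17.2 22.3 24.5
    endloop
  endfacet
  facet normal -0.6435 0.7655 0.0000
    outer loop
      vertex 8.2 23.0 0.0
      vertex 1.3 17.2 0.0
      vertex 1.3 17.2 24.5
    endloop
  endfacet
  facet normal -0.6435 0.7655 0.0000
    outer loop
      vertex 8.2 23.0 0.0
      vertex 1.3 17.2 24.5
      vertex 8.2 23.0 24.5
    endloop
  endfacet
  facet normal -0.9970 0.0775 0.0000
    outer loop
      vertex 1.3 17.2 0.0
      vertex 0.6 8.2 0.0
      vertex 0.6 8.2 24.5
    endloop
  endfacet
  facet normal -0.9970 0.0775 0.0000
    outer loop
      vertex 1.3 17.2 0.0
      vertex 0.6 8.2 24.5
      vertex 1.3 17.2 24.5
    endloop
  endfacet
  facet normal -0.7655 -0.6435 0.0000
    outer loop
      vertex 0.6 8.2 0.0
      vertex 6.4 1.3 0.0
      vertex 6.4 1.3 24.5
    endloop
  endfacet
  facet normal -0.7655 -0.6435 0.0000
    outer loop
      vertex 0.6 8.2 0.0
      vertex 6.4 1.3 24.5
      vertex 0.6 8.2 24.5
    endloop
  endfacet
  facet normal -0.0775 -0.9970 0.0000
    outer loop
      vertex 6.4 1.3 0.0
      vertex 15.4 0.6 0.0
      vertex 15.4 0.6 24.5
    endloop
  endfacet
  facet normal -0.0775 -0.9970 0.0000
    outer loop
      vertex 6.4 1.3 0.0
      vertex 15.4 0.6 24.5
      vertex 6.4 1.3 24.5
    endloop
  endfacet
  facet normal 0.6435 -0.7655 0.0000
    outer loop
      vertex 15.4 0.6 0.0
      vertex 22.3 6.4 0.0
      vertex 22.3 6.4 24.5
    endloop
  endfacet
  facet normal 0.6435 -0.7655 0.0000
    outer loop
      vertex 15.4 0.6 0.0
      vertex 22.3 6.4 24.5
      vertex 15.4 0.6 24.5
    endloop
  endfacet
  facet normal 0.9970 -0.0775 0.0000
    outer loop
      vertex 22.3 6.4 0.0
      vertex 23.0 15.4 0.0
      vertex 23.0 15.4 24.5
    endloop
  endfacet
  facet normal 0.9970 -0.0775 0.0000
    outer loop
      vertex 22.3 6.4 0.0
      vertex 23.0 15.4 24.5
      vertex 22.3 6.4 24.5
    endloop
  endfacet
endsolid part

The G0 Z moves step by Δz≈6.1 mm. Every layer's G1 loop is the same polygon, so the solid is a straight extrusion of it from z=0 to z≈24.5. Closing with flat bottom and top caps and triangulating gives 28 facets — a regular 8-sided prism (a cylinder approximated with 8 flat sides), circumscribed radius ≈ 11.8 mm, height ≈ 24.5 mm.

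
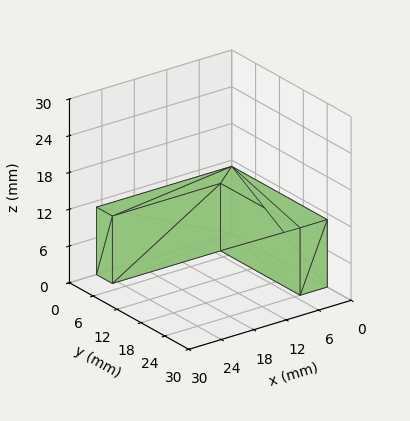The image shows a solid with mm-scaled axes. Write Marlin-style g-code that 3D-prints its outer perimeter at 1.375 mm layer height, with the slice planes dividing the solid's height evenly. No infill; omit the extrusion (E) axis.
Reading the render: the shape is an L-shaped prism: outer 25 × 24 mm, arm thicknesses ≈ 4 mm (horizontal) and 5 mm (vertical), extruded 11 mm in z (dimensions read to the nearest mm from the axis ticks). For the g-code, the solid's height is divided into equal slices at the stated Δz and each level perimeter traced with G1 moves after a G0 lift.

; perimeter-only toolpath
G21 ; units = mm
G90 ; absolute positioning
G28 ; home
; layer 1
G0 Z1.375
G0 X0.000 Y0.000
G1 X25.000 Y0.000
G1 X25.000 Y4.000
G1 X5.000 Y4.000
G1 X5.000 Y24.000
G1 X0.000 Y24.000
G1 X0.000 Y0.000
; layer 2
G0 Z2.750
G0 X0.000 Y0.000
G1 X25.000 Y0.000
G1 X25.000 Y4.000
G1 X5.000 Y4.000
G1 X5.000 Y24.000
G1 X0.000 Y24.000
G1 X0.000 Y0.000
; layer 3
G0 Z4.125
G0 X0.000 Y0.000
G1 X25.000 Y0.000
G1 X25.000 Y4.000
G1 X5.000 Y4.000
G1 X5.000 Y24.000
G1 X0.000 Y24.000
G1 X0.000 Y0.000
; layer 4
G0 Z5.500
G0 X0.000 Y0.000
G1 X25.000 Y0.000
G1 X25.000 Y4.000
G1 X5.000 Y4.000
G1 X5.000 Y24.000
G1 X0.000 Y24.000
G1 X0.000 Y0.000
; layer 5
G0 Z6.875
G0 X0.000 Y0.000
G1 X25.000 Y0.000
G1 X25.000 Y4.000
G1 X5.000 Y4.000
G1 X5.000 Y24.000
G1 X0.000 Y24.000
G1 X0.000 Y0.000
; layer 6
G0 Z8.250
G0 X0.000 Y0.000
G1 X25.000 Y0.000
G1 X25.000 Y4.000
G1 X5.000 Y4.000
G1 X5.000 Y24.000
G1 X0.000 Y24.000
G1 X0.000 Y0.000
; layer 7
G0 Z9.625
G0 X0.000 Y0.000
G1 X25.000 Y0.000
G1 X25.000 Y4.000
G1 X5.000 Y4.000
G1 X5.000 Y24.000
G1 X0.000 Y24.000
G1 X0.000 Y0.000
; layer 8
G0 Z11.000
G0 X0.000 Y0.000
G1 X25.000 Y0.000
G1 X25.000 Y4.000
G1 X5.000 Y4.000
G1 X5.000 Y24.000
G1 X0.000 Y24.000
G1 X0.000 Y0.000
M2 ; end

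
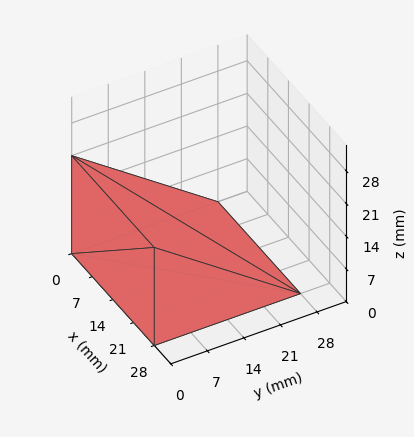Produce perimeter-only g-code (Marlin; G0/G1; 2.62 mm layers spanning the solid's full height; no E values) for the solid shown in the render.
Reading the render: the shape is a wedge (ramp): 28 × 28 mm base, rising to 21 mm along the y=0 edge and sloping linearly to z=0 at y=28 (dimensions read to the nearest mm from the axis ticks). For the g-code, the solid's height is divided into equal slices at the stated Δz and each level perimeter traced with G1 moves after a G0 lift.

; perimeter-only toolpath
G21 ; units = mm
G90 ; absolute positioning
G28 ; home
; layer 1
G0 Z2.62
G0 X0.00 Y0.00
G1 X28.00 Y0.00
G1 X28.00 Y24.50
G1 X0.00 Y24.50
G1 X0.00 Y0.00
; layer 2
G0 Z5.25
G0 X0.00 Y0.00
G1 X28.00 Y0.00
G1 X28.00 Y21.00
G1 X0.00 Y21.00
G1 X0.00 Y0.00
; layer 3
G0 Z7.88
G0 X0.00 Y0.00
G1 X28.00 Y0.00
G1 X28.00 Y17.50
G1 X0.00 Y17.50
G1 X0.00 Y0.00
; layer 4
G0 Z10.50
G0 X0.00 Y0.00
G1 X28.00 Y0.00
G1 X28.00 Y14.00
G1 X0.00 Y14.00
G1 X0.00 Y0.00
; layer 5
G0 Z13.12
G0 X0.00 Y0.00
G1 X28.00 Y0.00
G1 X28.00 Y10.50
G1 X0.00 Y10.50
G1 X0.00 Y0.00
; layer 6
G0 Z15.75
G0 X0.00 Y0.00
G1 X28.00 Y0.00
G1 X28.00 Y7.00
G1 X0.00 Y7.00
G1 X0.00 Y0.00
; layer 7
G0 Z18.38
G0 X0.00 Y0.00
G1 X28.00 Y0.00
G1 X28.00 Y3.50
G1 X0.00 Y3.50
G1 X0.00 Y0.00
M2 ; end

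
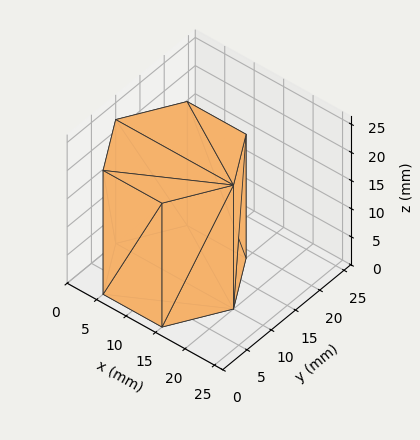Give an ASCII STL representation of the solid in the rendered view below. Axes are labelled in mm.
Reading the render: the shape is a regular 6-sided prism (a cylinder approximated with 6 flat sides), circumscribed radius ≈ 10 mm, height ≈ 22 mm (dimensions read to the nearest mm from the axis ticks). For the STL, each face is triangulated and given an outward normal.

solid part
  facet normal 0.0000 0.0000 -1.0000
    outer loop
      vertex 5.00 18.66 0.00
      vertex 15.00 18.66 0.00
      vertex 20.00 10.00 0.00
    endloop
  endfacet
  facet normal 0.0000 0.0000 -1.0000
    outer loop
      vertex 0.00 10.00 0.00
      vertex 5.00 18.66 0.00
      vertex 20.00 10.00 0.00
    endloop
  endfacet
  facet normal 0.0000 0.0000 -1.0000
    outer loop
      vertex 5.00 1.34 0.00
      vertex 0.00 10.00 0.00
      vertex 20.00 10.00 0.00
    endloop
  endfacet
  facet normal 0.0000 0.0000 -1.0000
    outer loop
      vertex 15.00 1.34 0.00
      vertex 5.00 1.34 0.00
      vertex 20.00 10.00 0.00
    endloop
  endfacet
  facet normal 0.0000 0.0000 1.0000
    outer loop
      vertex 20.00 10.00 22.00
      vertex 15.00 18.66 22.00
      vertex 5.00 18.66 22.00
    endloop
  endfacet
  facet normal 0.0000 0.0000 1.0000
    outer loop
      vertex 20.00 10.00 22.00
      vertex 5.00 18.66 22.00
      vertex 0.00 10.00 22.00
    endloop
  endfacet
  facet normal 0.0000 0.0000 1.0000
    outer loop
      vertex 20.00 10.00 22.00
      vertex 0.00 10.00 22.00
      vertex 5.00 1.34 22.00
    endloop
  endfacet
  facet normal 0.0000 0.0000 1.0000
    outer loop
      vertex 20.00 10.00 22.00
      vertex 5.00 1.34 22.00
      vertex 15.00 1.34 22.00
    endloop
  endfacet
  facet normal 0.8660 0.5000 0.0000
    outer loop
      vertex 20.00 10.00 0.00
      vertex 15.00 18.66 0.00
      vertex 15.00 18.66 22.00
    endloop
  endfacet
  facet normal 0.8660 0.5000 0.0000
    outer loop
      vertex 20.00 10.00 0.00
      vertex 15.00 18.66 22.00
      vertex 20.00 10.00 22.00
    endloop
  endfacet
  facet normal 0.0000 1.0000 0.0000
    outer loop
      vertex 15.00 18.66 0.00
      vertex 5.00 18.66 0.00
      vertex 5.00 18.66 22.00
    endloop
  endfacet
  facet normal 0.0000 1.0000 0.0000
    outer loop
      vertex 15.00 18.66 0.00
      vertex 5.00 18.66 22.00
      vertex 15.00 18.66 22.00
    endloop
  endfacet
  facet normal -0.8660 0.5000 0.0000
    outer loop
      vertex 5.00 18.66 0.00
      vertex 0.00 10.00 0.00
      vertex 0.00 10.00 22.00
    endloop
  endfacet
  facet normal -0.8660 0.5000 0.0000
    outer loop
      vertex 5.00 18.66 0.00
      vertex 0.00 10.00 22.00
      vertex 5.00 18.66 22.00
    endloop
  endfacet
  facet normal -0.8660 -0.5000 0.0000
    outer loop
      vertex 0.00 10.00 0.00
      vertex 5.00 1.34 0.00
      vertex 5.00 1.34 22.00
    endloop
  endfacet
  facet normal -0.8660 -0.5000 0.0000
    outer loop
      vertex 0.00 10.00 0.00
      vertex 5.00 1.34 22.00
      vertex 0.00 10.00 22.00
    endloop
  endfacet
  facet normal 0.0000 -1.0000 0.0000
    outer loop
      vertex 5.00 1.34 0.00
      vertex 15.00 1.34 0.00
      vertex 15.00 1.34 22.00
    endloop
  endfacet
  facet normal 0.0000 -1.0000 0.0000
    outer loop
      vertex 5.00 1.34 0.00
      vertex 15.00 1.34 22.00
      vertex 5.00 1.34 22.00
    endloop
  endfacet
  facet normal 0.8660 -0.5000 0.0000
    outer loop
      vertex 15.00 1.34 0.00
      vertex 20.00 10.00 0.00
      vertex 20.00 10.00 22.00
    endloop
  endfacet
  facet normal 0.8660 -0.5000 0.0000
    outer loop
      vertex 15.00 1.34 0.00
      vertex 20.00 10.00 22.00
      vertex 15.00 1.34 22.00
    endloop
  endfacet
endsolid part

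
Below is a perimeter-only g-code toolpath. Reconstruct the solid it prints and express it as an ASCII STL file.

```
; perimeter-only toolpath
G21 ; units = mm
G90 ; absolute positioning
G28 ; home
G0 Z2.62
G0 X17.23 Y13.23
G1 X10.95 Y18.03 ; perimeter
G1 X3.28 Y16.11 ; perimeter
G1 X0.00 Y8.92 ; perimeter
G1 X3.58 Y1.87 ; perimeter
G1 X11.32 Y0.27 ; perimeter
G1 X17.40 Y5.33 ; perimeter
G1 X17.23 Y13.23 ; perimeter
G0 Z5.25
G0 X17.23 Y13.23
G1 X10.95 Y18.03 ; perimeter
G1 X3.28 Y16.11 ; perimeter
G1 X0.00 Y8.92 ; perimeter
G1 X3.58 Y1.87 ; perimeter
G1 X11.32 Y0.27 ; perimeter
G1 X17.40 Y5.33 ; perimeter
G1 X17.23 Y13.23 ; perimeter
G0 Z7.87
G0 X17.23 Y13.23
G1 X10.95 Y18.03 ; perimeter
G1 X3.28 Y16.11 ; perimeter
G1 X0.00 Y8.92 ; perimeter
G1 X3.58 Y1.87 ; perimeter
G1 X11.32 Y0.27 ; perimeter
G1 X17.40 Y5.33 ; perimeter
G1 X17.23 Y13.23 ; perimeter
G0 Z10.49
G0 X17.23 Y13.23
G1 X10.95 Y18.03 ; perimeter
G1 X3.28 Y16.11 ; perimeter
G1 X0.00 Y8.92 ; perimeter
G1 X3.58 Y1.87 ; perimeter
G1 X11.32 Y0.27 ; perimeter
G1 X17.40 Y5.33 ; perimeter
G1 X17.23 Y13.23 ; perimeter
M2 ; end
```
solid part
  facet normal 0.0000 0.0000 -1.0000
    outer loop
      vertex 3.28 16.11 0.00
      vertex 10.95 18.03 0.00
      vertex 17.23 13.23 0.00
    endloop
  endfacet
  facet normal 0.0000 0.0000 -1.0000
    outer loop
      vertex 0.00 8.92 0.00
      vertex 3.28 16.11 0.00
      vertex 17.23 13.23 0.00
    endloop
  endfacet
  facet normal 0.0000 0.0000 -1.0000
    outer loop
      vertex 3.58 1.87 0.00
      vertex 0.00 8.92 0.00
      vertex 17.23 13.23 0.00
    endloop
  endfacet
  facet normal 0.0000 0.0000 -1.0000
    outer loop
      vertex 11.32 0.27 0.00
      vertex 3.58 1.87 0.00
      vertex 17.23 13.23 0.00
    endloop
  endfacet
  facet normal 0.0000 0.0000 -1.0000
    outer loop
      vertex 17.40 5.33 0.00
      vertex 11.32 0.27 0.00
      vertex 17.23 13.23 0.00
    endloop
  endfacet
  facet normal 0.0000 0.0000 1.0000
    outer loop
      vertex 17.23 13.23 10.49
      vertex 10.95 18.03 10.49
      vertex 3.28 16.11 10.49
    endloop
  endfacet
  facet normal 0.0000 0.0000 1.0000
    outer loop
      vertex 17.23 13.23 10.49
      vertex 3.28 16.11 10.49
      vertex 0.00 8.92 10.49
    endloop
  endfacet
  facet normal 0.0000 0.0000 1.0000
    outer loop
      vertex 17.23 13.23 10.49
      vertex 0.00 8.92 10.49
      vertex 3.58 1.87 10.49
    endloop
  endfacet
  facet normal 0.0000 0.0000 1.0000
    outer loop
      vertex 17.23 13.23 10.49
      vertex 3.58 1.87 10.49
      vertex 11.32 0.27 10.49
    endloop
  endfacet
  facet normal 0.0000 0.0000 1.0000
    outer loop
      vertex 17.23 13.23 10.49
      vertex 11.32 0.27 10.49
      vertex 17.40 5.33 10.49
    endloop
  endfacet
  facet normal 0.6073 0.7945 0.0000
    outer loop
      vertex 17.23 13.23 0.00
      vertex 10.95 18.03 0.00
      vertex 10.95 18.03 10.49
    endloop
  endfacet
  facet normal 0.6073 0.7945 0.0000
    outer loop
      vertex 17.23 13.23 0.00
      vertex 10.95 18.03 10.49
      vertex 17.23 13.23 10.49
    endloop
  endfacet
  facet normal -0.2428 0.9701 0.0000
    outer loop
      vertex 10.95 18.03 0.00
      vertex 3.28 16.11 0.00
      vertex 3.28 16.11 10.49
    endloop
  endfacet
  facet normal -0.2428 0.9701 0.0000
    outer loop
      vertex 10.95 18.03 0.00
      vertex 3.28 16.11 10.49
      vertex 10.95 18.03 10.49
    endloop
  endfacet
  facet normal -0.9098 0.4150 0.0000
    outer loop
      vertex 3.28 16.11 0.00
      vertex 0.00 8.92 0.00
      vertex 0.00 8.92 10.49
    endloop
  endfacet
  facet normal -0.9098 0.4150 0.0000
    outer loop
      vertex 3.28 16.11 0.00
      vertex 0.00 8.92 10.49
      vertex 3.28 16.11 10.49
    endloop
  endfacet
  facet normal -0.8916 -0.4528 0.0000
    outer loop
      vertex 0.00 8.92 0.00
      vertex 3.58 1.87 0.00
      vertex 3.58 1.87 10.49
    endloop
  endfacet
  facet normal -0.8916 -0.4528 0.0000
    outer loop
      vertex 0.00 8.92 0.00
      vertex 3.58 1.87 10.49
      vertex 0.00 8.92 10.49
    endloop
  endfacet
  facet normal -0.2024 -0.9793 0.0000
    outer loop
      vertex 3.58 1.87 0.00
      vertex 11.32 0.27 0.00
      vertex 11.32 0.27 10.49
    endloop
  endfacet
  facet normal -0.2024 -0.9793 0.0000
    outer loop
      vertex 3.58 1.87 0.00
      vertex 11.32 0.27 10.49
      vertex 3.58 1.87 10.49
    endloop
  endfacet
  facet normal 0.6397 -0.7686 0.0000
    outer loop
      vertex 11.32 0.27 0.00
      vertex 17.40 5.33 0.00
      vertex 17.40 5.33 10.49
    endloop
  endfacet
  facet normal 0.6397 -0.7686 0.0000
    outer loop
      vertex 11.32 0.27 0.00
      vertex 17.40 5.33 10.49
      vertex 11.32 0.27 10.49
    endloop
  endfacet
  facet normal 0.9998 0.0215 0.0000
    outer loop
      vertex 17.40 5.33 0.00
      vertex 17.23 13.23 0.00
      vertex 17.23 13.23 10.49
    endloop
  endfacet
  facet normal 0.9998 0.0215 0.0000
    outer loop
      vertex 17.40 5.33 0.00
      vertex 17.23 13.23 10.49
      vertex 17.40 5.33 10.49
    endloop
  endfacet
endsolid part

The G0 Z moves step by Δz≈2.62 mm. Every layer's G1 loop is the same polygon, so the solid is a straight extrusion of it from z=0 to z≈10.5. Closing with flat bottom and top caps and triangulating gives 24 facets — a regular 7-sided prism (a cylinder approximated with 7 flat sides), circumscribed radius ≈ 9.11 mm, height ≈ 10.5 mm.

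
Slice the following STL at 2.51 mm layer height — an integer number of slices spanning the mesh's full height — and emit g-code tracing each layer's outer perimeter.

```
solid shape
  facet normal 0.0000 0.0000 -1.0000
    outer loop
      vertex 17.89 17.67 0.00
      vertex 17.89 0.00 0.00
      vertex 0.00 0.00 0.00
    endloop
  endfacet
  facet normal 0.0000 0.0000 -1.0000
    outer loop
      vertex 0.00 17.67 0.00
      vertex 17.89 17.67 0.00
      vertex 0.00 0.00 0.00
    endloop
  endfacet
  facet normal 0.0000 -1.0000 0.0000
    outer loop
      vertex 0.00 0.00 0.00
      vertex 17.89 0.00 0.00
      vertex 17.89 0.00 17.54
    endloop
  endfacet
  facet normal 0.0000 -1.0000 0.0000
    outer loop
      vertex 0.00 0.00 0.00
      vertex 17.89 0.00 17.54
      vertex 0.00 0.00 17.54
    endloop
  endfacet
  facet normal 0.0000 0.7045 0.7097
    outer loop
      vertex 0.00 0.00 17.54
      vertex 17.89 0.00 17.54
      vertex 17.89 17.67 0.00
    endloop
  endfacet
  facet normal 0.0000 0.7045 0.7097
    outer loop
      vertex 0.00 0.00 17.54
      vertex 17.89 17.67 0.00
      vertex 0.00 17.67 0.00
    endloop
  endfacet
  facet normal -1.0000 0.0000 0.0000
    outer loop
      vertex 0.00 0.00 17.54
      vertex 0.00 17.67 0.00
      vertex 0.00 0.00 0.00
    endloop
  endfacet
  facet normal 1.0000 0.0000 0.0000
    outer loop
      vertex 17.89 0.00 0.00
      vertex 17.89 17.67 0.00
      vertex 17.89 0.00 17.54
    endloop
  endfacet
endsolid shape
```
; perimeter-only toolpath
G21 ; units = mm
G90 ; absolute positioning
G28 ; home
; layer 1
G0 Z2.51
G0 X0.00 Y0.00
G1 X17.89 Y0.00
G1 X17.89 Y15.15
G1 X0.00 Y15.15
G1 X0.00 Y0.00
; layer 2
G0 Z5.01
G0 X0.00 Y0.00
G1 X17.89 Y0.00
G1 X17.89 Y12.62
G1 X0.00 Y12.62
G1 X0.00 Y0.00
; layer 3
G0 Z7.52
G0 X0.00 Y0.00
G1 X17.89 Y0.00
G1 X17.89 Y10.10
G1 X0.00 Y10.10
G1 X0.00 Y0.00
; layer 4
G0 Z10.02
G0 X0.00 Y0.00
G1 X17.89 Y0.00
G1 X17.89 Y7.57
G1 X0.00 Y7.57
G1 X0.00 Y0.00
; layer 5
G0 Z12.53
G0 X0.00 Y0.00
G1 X17.89 Y0.00
G1 X17.89 Y5.05
G1 X0.00 Y5.05
G1 X0.00 Y0.00
; layer 6
G0 Z15.03
G0 X0.00 Y0.00
G1 X17.89 Y0.00
G1 X17.89 Y2.52
G1 X0.00 Y2.52
G1 X0.00 Y0.00
M2 ; end

The solid is a wedge (ramp): 17.9 × 17.7 mm base, rising to 17.5 mm along the y=0 edge and sloping linearly to z=0 at y=17.7. Slicing at Δz = 2.51 mm — 7 equal slices spanning the solid's height, so layer i sits at z = i·h/7 — gives 6 non-empty perimeters. Each is a 4-segment closed polygon; G0 lifts to the layer z and rapids to the start vertex, then G1 traces the edges. The cross-section shrinks linearly with z (the slice at the apex is degenerate and omitted).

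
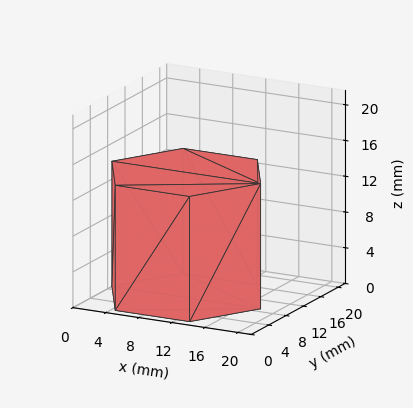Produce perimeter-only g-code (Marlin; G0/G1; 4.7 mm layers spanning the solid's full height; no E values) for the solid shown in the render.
Reading the render: the shape is a regular 6-sided prism (a cylinder approximated with 6 flat sides), circumscribed radius ≈ 9 mm, height ≈ 14 mm (dimensions read to the nearest mm from the axis ticks). For the g-code, the solid's height is divided into equal slices at the stated Δz and each level perimeter traced with G1 moves after a G0 lift.

; perimeter-only toolpath
G21 ; units = mm
G90 ; absolute positioning
G28 ; home
; layer 1
G0 Z4.7
G0 X18.0 Y9.0
G1 X13.5 Y16.8
G1 X4.5 Y16.8
G1 X0.0 Y9.0
G1 X4.5 Y1.2
G1 X13.5 Y1.2
G1 X18.0 Y9.0
; layer 2
G0 Z9.3
G0 X18.0 Y9.0
G1 X13.5 Y16.8
G1 X4.5 Y16.8
G1 X0.0 Y9.0
G1 X4.5 Y1.2
G1 X13.5 Y1.2
G1 X18.0 Y9.0
; layer 3
G0 Z14.0
G0 X18.0 Y9.0
G1 X13.5 Y16.8
G1 X4.5 Y16.8
G1 X0.0 Y9.0
G1 X4.5 Y1.2
G1 X13.5 Y1.2
G1 X18.0 Y9.0
M2 ; end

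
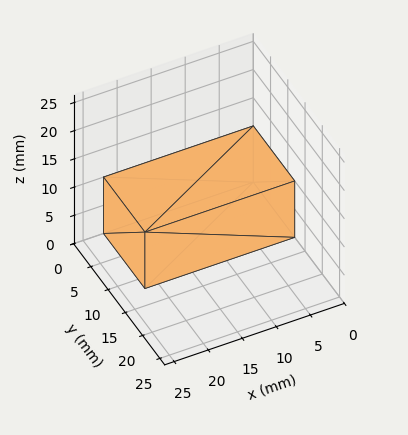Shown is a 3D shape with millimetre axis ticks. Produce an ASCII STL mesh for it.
Reading the render: the shape is a rectangular box, roughly 22 × 12 mm footprint and 10 mm tall (dimensions read to the nearest mm from the axis ticks). For the STL, each face is triangulated and given an outward normal.

solid part
  facet normal 0.0000 0.0000 -1.0000
    outer loop
      vertex 22.00 12.00 0.00
      vertex 22.00 0.00 0.00
      vertex 0.00 0.00 0.00
    endloop
  endfacet
  facet normal 0.0000 0.0000 -1.0000
    outer loop
      vertex 0.00 12.00 0.00
      vertex 22.00 12.00 0.00
      vertex 0.00 0.00 0.00
    endloop
  endfacet
  facet normal 0.0000 0.0000 1.0000
    outer loop
      vertex 0.00 0.00 10.00
      vertex 22.00 0.00 10.00
      vertex 22.00 12.00 10.00
    endloop
  endfacet
  facet normal 0.0000 0.0000 1.0000
    outer loop
      vertex 0.00 0.00 10.00
      vertex 22.00 12.00 10.00
      vertex 0.00 12.00 10.00
    endloop
  endfacet
  facet normal 0.0000 -1.0000 0.0000
    outer loop
      vertex 0.00 0.00 0.00
      vertex 22.00 0.00 0.00
      vertex 22.00 0.00 10.00
    endloop
  endfacet
  facet normal 0.0000 -1.0000 0.0000
    outer loop
      vertex 0.00 0.00 0.00
      vertex 22.00 0.00 10.00
      vertex 0.00 0.00 10.00
    endloop
  endfacet
  facet normal 0.0000 1.0000 0.0000
    outer loop
      vertex 22.00 12.00 10.00
      vertex 22.00 12.00 0.00
      vertex 0.00 12.00 0.00
    endloop
  endfacet
  facet normal 0.0000 1.0000 0.0000
    outer loop
      vertex 0.00 12.00 10.00
      vertex 22.00 12.00 10.00
      vertex 0.00 12.00 0.00
    endloop
  endfacet
  facet normal -1.0000 0.0000 0.0000
    outer loop
      vertex 0.00 12.00 10.00
      vertex 0.00 12.00 0.00
      vertex 0.00 0.00 0.00
    endloop
  endfacet
  facet normal -1.0000 0.0000 0.0000
    outer loop
      vertex 0.00 0.00 10.00
      vertex 0.00 12.00 10.00
      vertex 0.00 0.00 0.00
    endloop
  endfacet
  facet normal 1.0000 0.0000 0.0000
    outer loop
      vertex 22.00 0.00 0.00
      vertex 22.00 12.00 0.00
      vertex 22.00 12.00 10.00
    endloop
  endfacet
  facet normal 1.0000 0.0000 0.0000
    outer loop
      vertex 22.00 0.00 0.00
      vertex 22.00 12.00 10.00
      vertex 22.00 0.00 10.00
    endloop
  endfacet
endsolid part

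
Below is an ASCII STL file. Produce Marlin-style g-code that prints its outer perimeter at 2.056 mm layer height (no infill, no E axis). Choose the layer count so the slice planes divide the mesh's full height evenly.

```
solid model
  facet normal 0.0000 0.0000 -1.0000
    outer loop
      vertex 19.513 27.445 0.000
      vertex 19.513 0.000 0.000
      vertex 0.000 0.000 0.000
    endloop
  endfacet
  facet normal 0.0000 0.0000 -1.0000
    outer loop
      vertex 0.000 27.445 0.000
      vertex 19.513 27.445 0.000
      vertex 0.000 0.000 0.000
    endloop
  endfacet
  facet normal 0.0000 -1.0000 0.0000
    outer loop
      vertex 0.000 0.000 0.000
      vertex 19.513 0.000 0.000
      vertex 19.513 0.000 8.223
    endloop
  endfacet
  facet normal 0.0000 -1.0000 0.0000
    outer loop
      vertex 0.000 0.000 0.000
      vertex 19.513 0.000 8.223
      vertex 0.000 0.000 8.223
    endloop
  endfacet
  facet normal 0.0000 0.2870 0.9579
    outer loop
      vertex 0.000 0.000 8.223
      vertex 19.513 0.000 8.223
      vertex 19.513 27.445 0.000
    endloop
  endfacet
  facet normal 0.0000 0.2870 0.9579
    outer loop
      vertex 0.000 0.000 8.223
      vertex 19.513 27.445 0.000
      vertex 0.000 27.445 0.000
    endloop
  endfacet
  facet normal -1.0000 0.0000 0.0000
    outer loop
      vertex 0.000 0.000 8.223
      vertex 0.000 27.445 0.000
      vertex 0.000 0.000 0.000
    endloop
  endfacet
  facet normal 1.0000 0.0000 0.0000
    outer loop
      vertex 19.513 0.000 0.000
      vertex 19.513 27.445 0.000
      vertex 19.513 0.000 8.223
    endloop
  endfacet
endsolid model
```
; perimeter-only toolpath
G21 ; units = mm
G90 ; absolute positioning
G28 ; home
; layer 1
G0 Z2.056
G0 X0.000 Y0.000
G1 X19.513 Y0.000
G1 X19.513 Y20.584
G1 X0.000 Y20.584
G1 X0.000 Y0.000
; layer 2
G0 Z4.112
G0 X0.000 Y0.000
G1 X19.513 Y0.000
G1 X19.513 Y13.723
G1 X0.000 Y13.723
G1 X0.000 Y0.000
; layer 3
G0 Z6.167
G0 X0.000 Y0.000
G1 X19.513 Y0.000
G1 X19.513 Y6.861
G1 X0.000 Y6.861
G1 X0.000 Y0.000
M2 ; end

The solid is a wedge (ramp): 19.5 × 27.4 mm base, rising to 8.22 mm along the y=0 edge and sloping linearly to z=0 at y=27.4. Slicing at Δz = 2.056 mm — 4 equal slices spanning the solid's height, so layer i sits at z = i·h/4 — gives 3 non-empty perimeters. Each is a 4-segment closed polygon; G0 lifts to the layer z and rapids to the start vertex, then G1 traces the edges. The cross-section shrinks linearly with z (the slice at the apex is degenerate and omitted).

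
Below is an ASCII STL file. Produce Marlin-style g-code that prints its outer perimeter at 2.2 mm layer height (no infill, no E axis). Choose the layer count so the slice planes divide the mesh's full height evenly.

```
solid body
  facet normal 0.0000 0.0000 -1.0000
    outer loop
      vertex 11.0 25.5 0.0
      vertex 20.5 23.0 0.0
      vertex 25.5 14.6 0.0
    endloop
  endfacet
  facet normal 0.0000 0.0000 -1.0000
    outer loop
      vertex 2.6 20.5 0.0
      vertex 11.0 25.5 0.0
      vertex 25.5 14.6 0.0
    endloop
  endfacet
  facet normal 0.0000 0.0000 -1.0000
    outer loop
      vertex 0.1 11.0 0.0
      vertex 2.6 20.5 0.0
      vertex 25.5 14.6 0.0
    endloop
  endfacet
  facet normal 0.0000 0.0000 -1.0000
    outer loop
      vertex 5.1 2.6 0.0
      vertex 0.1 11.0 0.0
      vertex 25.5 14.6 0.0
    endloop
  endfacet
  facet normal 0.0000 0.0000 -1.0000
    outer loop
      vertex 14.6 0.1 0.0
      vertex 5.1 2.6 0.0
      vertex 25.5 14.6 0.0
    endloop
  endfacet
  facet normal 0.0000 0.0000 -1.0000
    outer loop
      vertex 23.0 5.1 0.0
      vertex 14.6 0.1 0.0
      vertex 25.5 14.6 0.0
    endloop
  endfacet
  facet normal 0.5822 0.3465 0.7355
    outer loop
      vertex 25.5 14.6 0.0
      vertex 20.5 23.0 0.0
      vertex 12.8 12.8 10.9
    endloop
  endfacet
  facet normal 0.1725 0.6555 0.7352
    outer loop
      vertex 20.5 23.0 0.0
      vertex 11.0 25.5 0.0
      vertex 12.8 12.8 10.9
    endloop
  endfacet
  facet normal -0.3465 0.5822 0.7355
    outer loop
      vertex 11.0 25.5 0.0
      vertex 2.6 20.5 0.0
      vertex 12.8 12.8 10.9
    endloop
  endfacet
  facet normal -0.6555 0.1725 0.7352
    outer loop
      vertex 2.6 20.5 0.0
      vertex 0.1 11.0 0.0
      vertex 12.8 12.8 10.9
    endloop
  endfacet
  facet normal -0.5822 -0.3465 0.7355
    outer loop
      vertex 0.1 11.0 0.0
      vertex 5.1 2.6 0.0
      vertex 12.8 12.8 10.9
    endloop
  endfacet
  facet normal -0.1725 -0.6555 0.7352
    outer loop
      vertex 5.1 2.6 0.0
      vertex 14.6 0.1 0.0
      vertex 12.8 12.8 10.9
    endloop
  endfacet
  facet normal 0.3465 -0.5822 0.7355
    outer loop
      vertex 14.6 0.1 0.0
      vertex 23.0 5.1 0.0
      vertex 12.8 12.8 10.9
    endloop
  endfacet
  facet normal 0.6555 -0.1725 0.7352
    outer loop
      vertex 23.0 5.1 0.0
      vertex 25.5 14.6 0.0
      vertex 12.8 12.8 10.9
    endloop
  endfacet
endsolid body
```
; perimeter-only toolpath
G21 ; units = mm
G90 ; absolute positioning
G28 ; home
; layer 1
G0 Z2.2
G0 X23.0 Y14.2
G1 X19.0 Y21.0
G1 X11.4 Y23.0
G1 X4.6 Y19.0
G1 X2.6 Y11.4
G1 X6.6 Y4.6
G1 X14.2 Y2.6
G1 X21.0 Y6.6
G1 X23.0 Y14.2
; layer 2
G0 Z4.4
G0 X20.4 Y13.9
G1 X17.4 Y18.9
G1 X11.7 Y20.4
G1 X6.7 Y17.4
G1 X5.2 Y11.7
G1 X8.2 Y6.7
G1 X13.9 Y5.2
G1 X18.9 Y8.2
G1 X20.4 Y13.9
; layer 3
G0 Z6.5
G0 X17.9 Y13.5
G1 X15.9 Y16.9
G1 X12.1 Y17.9
G1 X8.7 Y15.9
G1 X7.7 Y12.1
G1 X9.7 Y8.7
G1 X13.5 Y7.7
G1 X16.9 Y9.7
G1 X17.9 Y13.5
; layer 4
G0 Z8.7
G0 X15.3 Y13.2
G1 X14.3 Y14.8
G1 X12.4 Y15.3
G1 X10.8 Y14.3
G1 X10.3 Y12.4
G1 X11.3 Y10.8
G1 X13.2 Y10.3
G1 X14.8 Y11.3
G1 X15.3 Y13.2
M2 ; end

The solid is a regular 8-sided pyramid, base circumscribed radius ≈ 12.8 mm, apex at z ≈ 10.9 mm. Slicing at Δz = 2.2 mm — 5 equal slices spanning the solid's height, so layer i sits at z = i·h/5 — gives 4 non-empty perimeters. Each is a 8-segment closed polygon; G0 lifts to the layer z and rapids to the start vertex, then G1 traces the edges. The cross-section shrinks linearly with z (the slice at the apex is degenerate and omitted).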